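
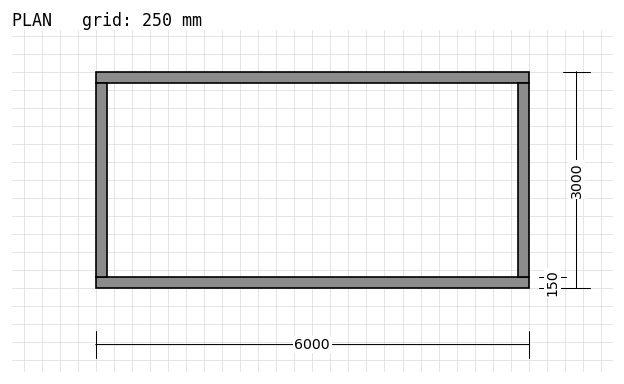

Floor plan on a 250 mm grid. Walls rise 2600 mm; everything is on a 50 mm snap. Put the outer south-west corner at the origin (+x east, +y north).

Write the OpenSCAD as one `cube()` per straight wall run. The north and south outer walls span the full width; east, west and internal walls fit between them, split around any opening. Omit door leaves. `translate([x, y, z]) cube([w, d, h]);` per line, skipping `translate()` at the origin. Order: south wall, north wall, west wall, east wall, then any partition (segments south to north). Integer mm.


cube([6000, 150, 2600]);
translate([0, 2850, 0]) cube([6000, 150, 2600]);
translate([0, 150, 0]) cube([150, 2700, 2600]);
translate([5850, 150, 0]) cube([150, 2700, 2600]);


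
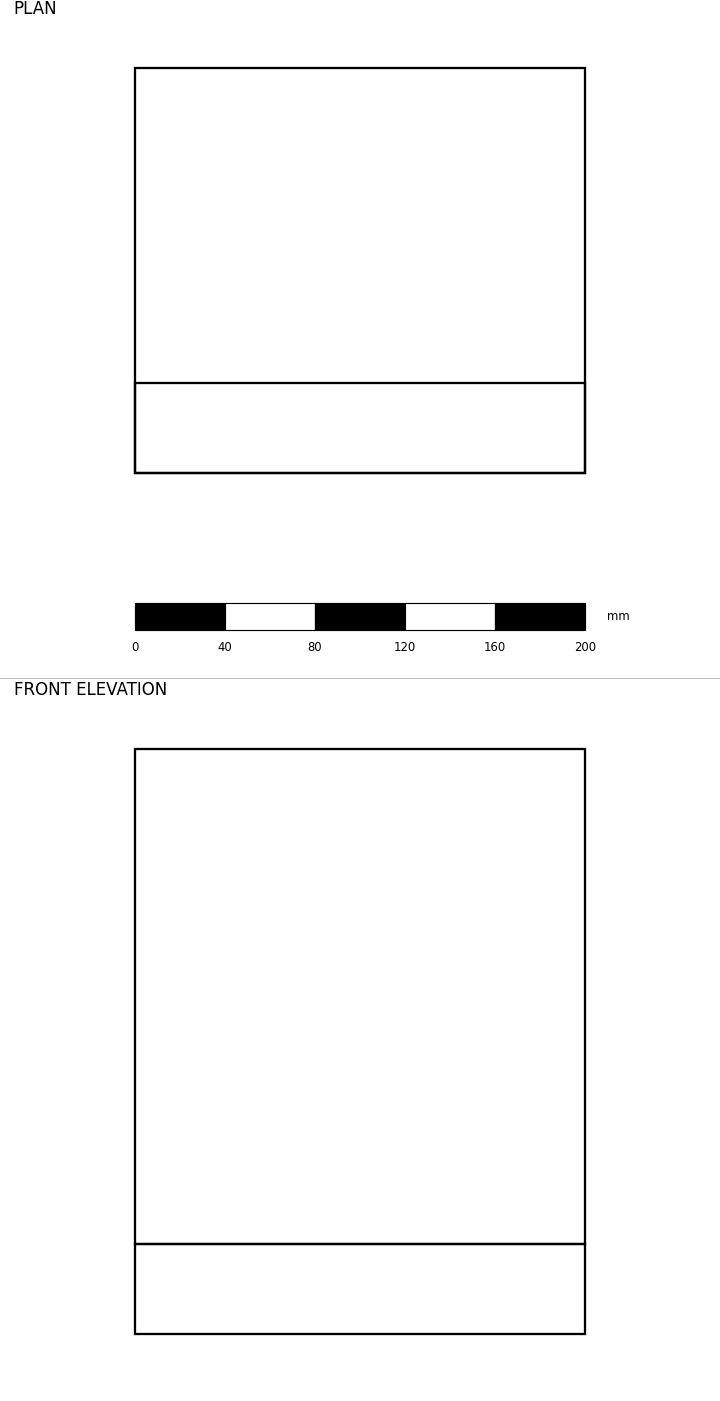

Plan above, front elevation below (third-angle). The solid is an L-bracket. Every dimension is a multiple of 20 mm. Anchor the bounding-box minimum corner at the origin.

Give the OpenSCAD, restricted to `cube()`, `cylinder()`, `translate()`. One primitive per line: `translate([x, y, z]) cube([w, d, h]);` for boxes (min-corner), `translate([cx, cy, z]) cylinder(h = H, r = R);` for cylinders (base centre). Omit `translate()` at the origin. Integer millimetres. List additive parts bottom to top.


cube([200, 180, 40]);
translate([0, 0, 40]) cube([200, 40, 220]);


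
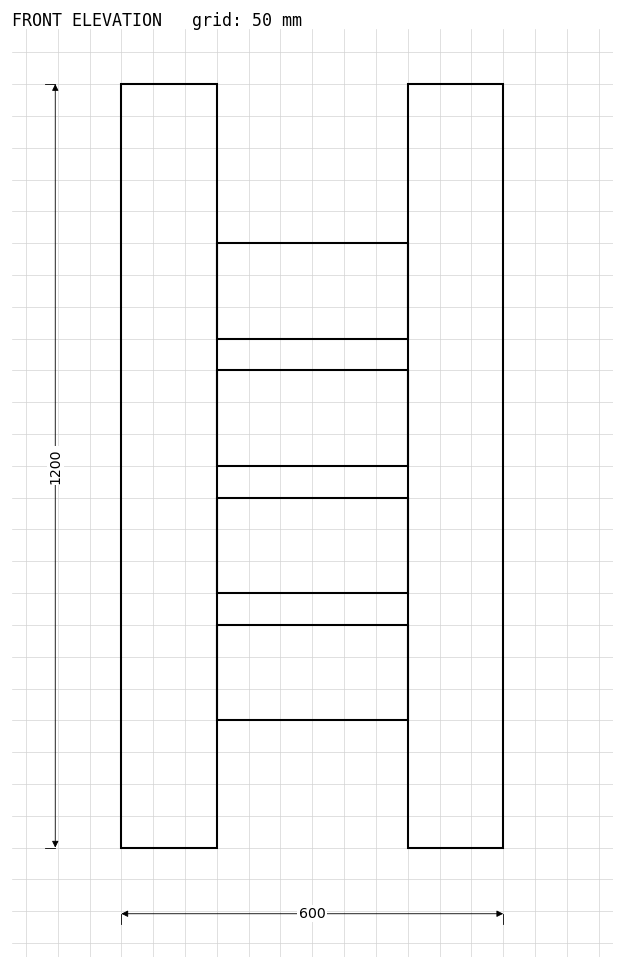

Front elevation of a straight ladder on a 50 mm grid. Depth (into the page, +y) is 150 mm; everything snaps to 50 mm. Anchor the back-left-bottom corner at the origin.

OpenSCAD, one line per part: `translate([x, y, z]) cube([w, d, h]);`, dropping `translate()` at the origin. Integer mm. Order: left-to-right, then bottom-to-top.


cube([150, 150, 1200]);
translate([150, 0, 200]) cube([300, 150, 150]);
translate([150, 0, 400]) cube([300, 150, 150]);
translate([150, 0, 600]) cube([300, 150, 150]);
translate([150, 0, 800]) cube([300, 150, 150]);
translate([450, 0, 0]) cube([150, 150, 1200]);


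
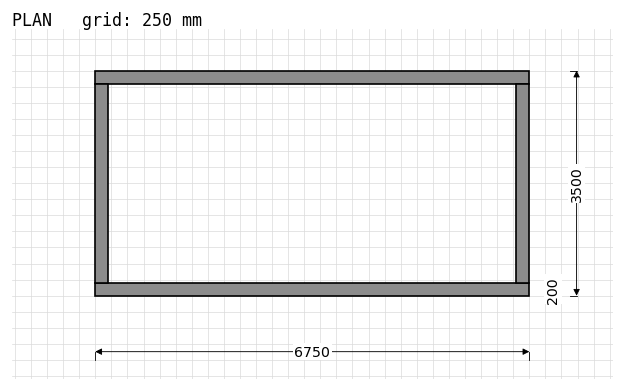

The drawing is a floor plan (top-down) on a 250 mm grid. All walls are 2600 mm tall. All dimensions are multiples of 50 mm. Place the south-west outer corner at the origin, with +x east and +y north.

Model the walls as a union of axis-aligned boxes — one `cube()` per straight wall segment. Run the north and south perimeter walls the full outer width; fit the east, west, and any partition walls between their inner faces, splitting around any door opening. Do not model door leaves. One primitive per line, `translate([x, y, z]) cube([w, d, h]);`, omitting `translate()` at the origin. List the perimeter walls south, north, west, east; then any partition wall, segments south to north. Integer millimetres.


cube([6750, 200, 2600]);
translate([0, 3300, 0]) cube([6750, 200, 2600]);
translate([0, 200, 0]) cube([200, 3100, 2600]);
translate([6550, 200, 0]) cube([200, 3100, 2600]);


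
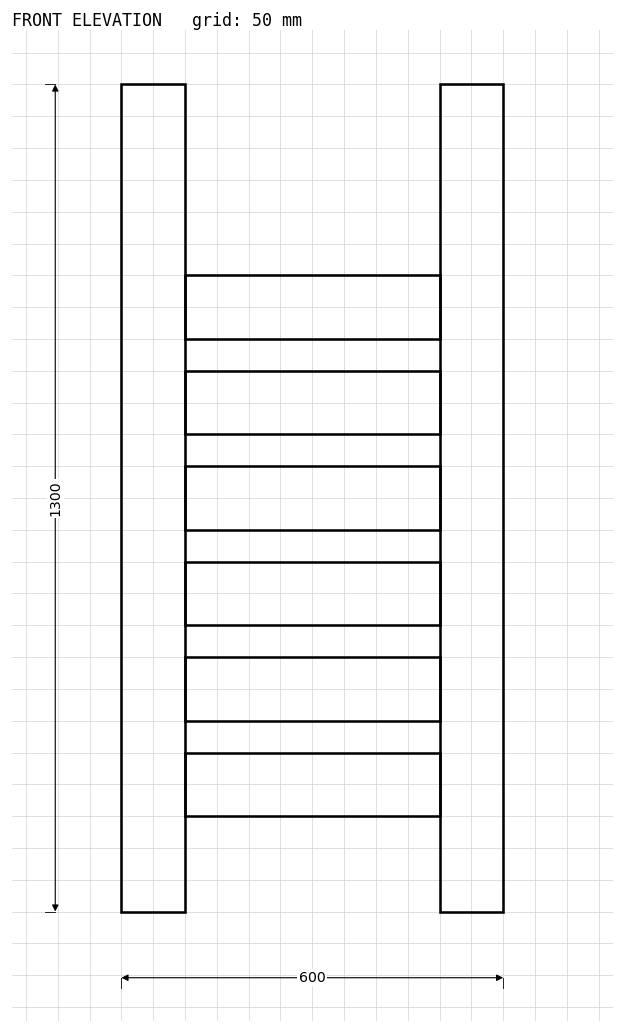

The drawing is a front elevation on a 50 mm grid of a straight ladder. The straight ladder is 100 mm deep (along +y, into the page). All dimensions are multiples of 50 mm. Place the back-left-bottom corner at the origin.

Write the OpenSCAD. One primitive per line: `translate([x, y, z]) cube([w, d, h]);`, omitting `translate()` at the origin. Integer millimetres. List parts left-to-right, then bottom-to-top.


cube([100, 100, 1300]);
translate([100, 0, 150]) cube([400, 100, 100]);
translate([100, 0, 300]) cube([400, 100, 100]);
translate([100, 0, 450]) cube([400, 100, 100]);
translate([100, 0, 600]) cube([400, 100, 100]);
translate([100, 0, 750]) cube([400, 100, 100]);
translate([100, 0, 900]) cube([400, 100, 100]);
translate([500, 0, 0]) cube([100, 100, 1300]);


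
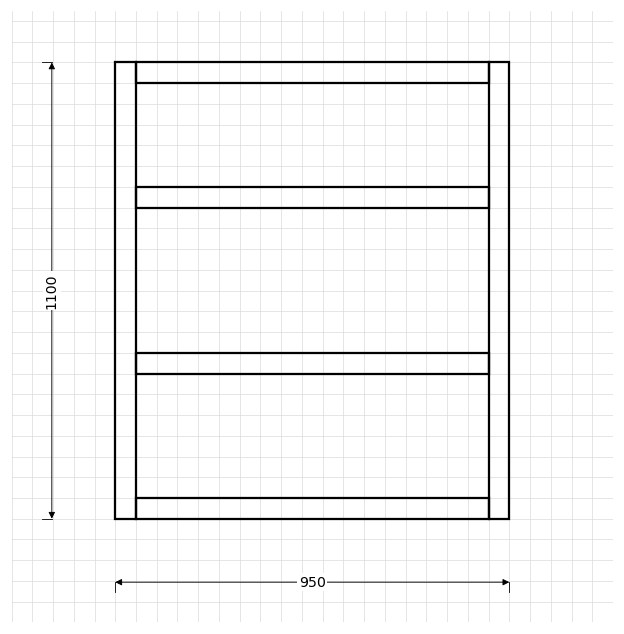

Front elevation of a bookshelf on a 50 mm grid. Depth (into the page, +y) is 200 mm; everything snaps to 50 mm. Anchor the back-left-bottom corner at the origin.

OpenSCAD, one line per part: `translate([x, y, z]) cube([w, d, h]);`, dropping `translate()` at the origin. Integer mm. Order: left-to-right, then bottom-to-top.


cube([50, 200, 1100]);
translate([50, 0, 0]) cube([850, 200, 50]);
translate([50, 0, 350]) cube([850, 200, 50]);
translate([50, 0, 750]) cube([850, 200, 50]);
translate([50, 0, 1050]) cube([850, 200, 50]);
translate([900, 0, 0]) cube([50, 200, 1100]);


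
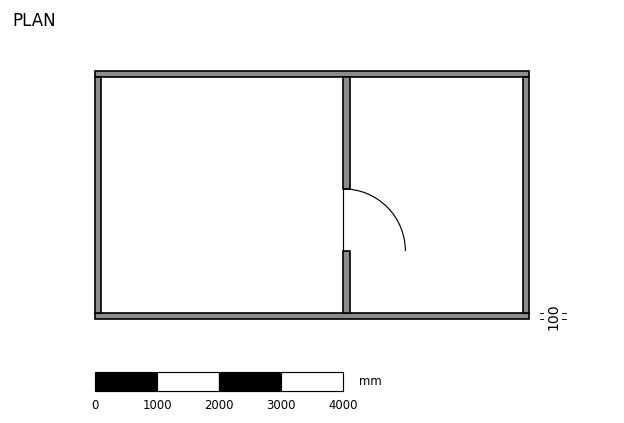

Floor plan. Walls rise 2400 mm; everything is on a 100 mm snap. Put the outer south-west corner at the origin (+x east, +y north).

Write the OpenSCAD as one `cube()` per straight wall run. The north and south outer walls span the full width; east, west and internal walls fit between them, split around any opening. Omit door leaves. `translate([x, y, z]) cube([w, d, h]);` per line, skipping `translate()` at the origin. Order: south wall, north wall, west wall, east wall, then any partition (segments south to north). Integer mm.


cube([7000, 100, 2400]);
translate([0, 3900, 0]) cube([7000, 100, 2400]);
translate([0, 100, 0]) cube([100, 3800, 2400]);
translate([6900, 100, 0]) cube([100, 3800, 2400]);
translate([4000, 100, 0]) cube([100, 1000, 2400]);
translate([4000, 2100, 0]) cube([100, 1800, 2400]);


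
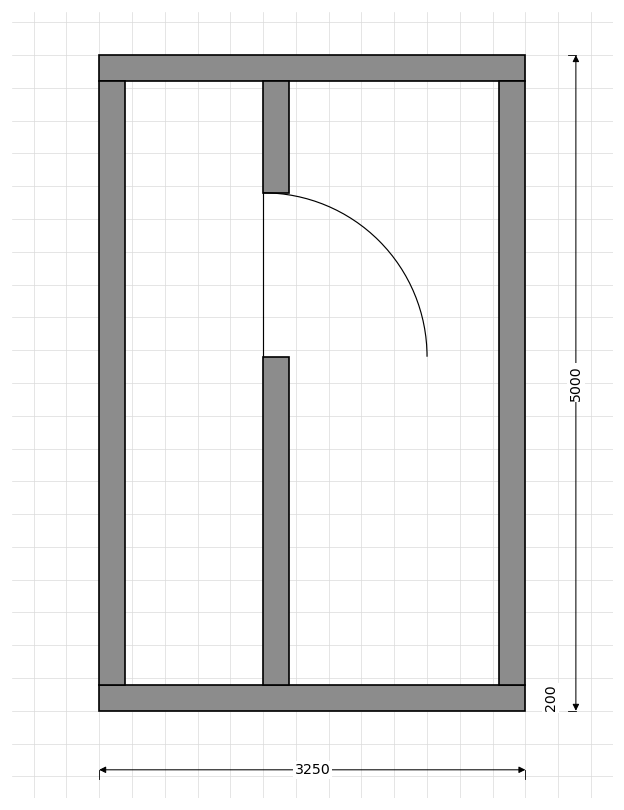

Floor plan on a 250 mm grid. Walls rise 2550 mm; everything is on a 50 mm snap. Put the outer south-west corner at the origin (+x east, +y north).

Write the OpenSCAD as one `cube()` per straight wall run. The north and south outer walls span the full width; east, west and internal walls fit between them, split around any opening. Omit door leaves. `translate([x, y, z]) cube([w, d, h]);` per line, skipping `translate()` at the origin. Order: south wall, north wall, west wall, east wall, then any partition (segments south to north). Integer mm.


cube([3250, 200, 2550]);
translate([0, 4800, 0]) cube([3250, 200, 2550]);
translate([0, 200, 0]) cube([200, 4600, 2550]);
translate([3050, 200, 0]) cube([200, 4600, 2550]);
translate([1250, 200, 0]) cube([200, 2500, 2550]);
translate([1250, 3950, 0]) cube([200, 850, 2550]);


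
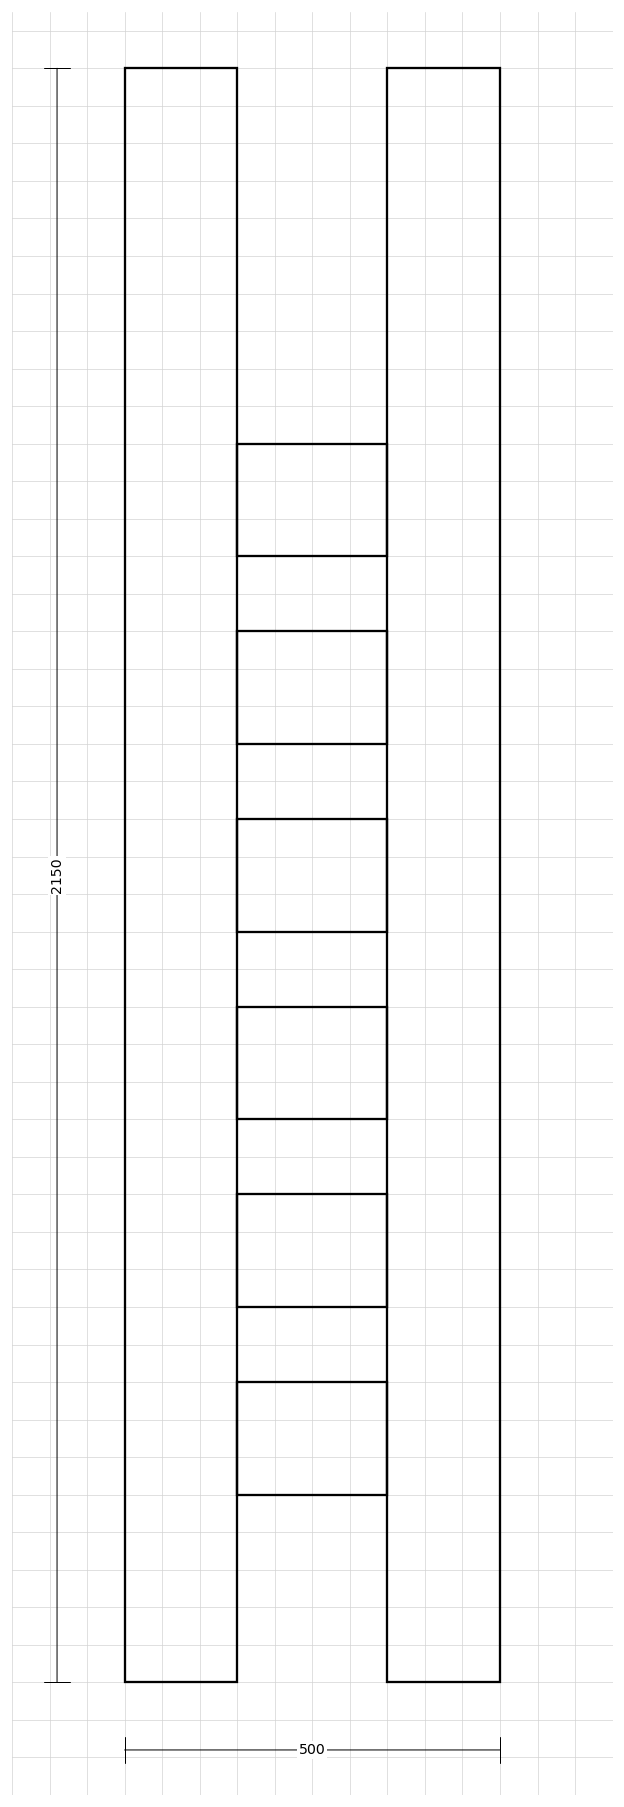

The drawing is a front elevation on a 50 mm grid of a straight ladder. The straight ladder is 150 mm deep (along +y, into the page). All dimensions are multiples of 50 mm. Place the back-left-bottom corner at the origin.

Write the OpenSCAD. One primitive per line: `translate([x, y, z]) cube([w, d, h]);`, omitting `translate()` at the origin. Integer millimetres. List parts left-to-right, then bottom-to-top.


cube([150, 150, 2150]);
translate([150, 0, 250]) cube([200, 150, 150]);
translate([150, 0, 500]) cube([200, 150, 150]);
translate([150, 0, 750]) cube([200, 150, 150]);
translate([150, 0, 1000]) cube([200, 150, 150]);
translate([150, 0, 1250]) cube([200, 150, 150]);
translate([150, 0, 1500]) cube([200, 150, 150]);
translate([350, 0, 0]) cube([150, 150, 2150]);


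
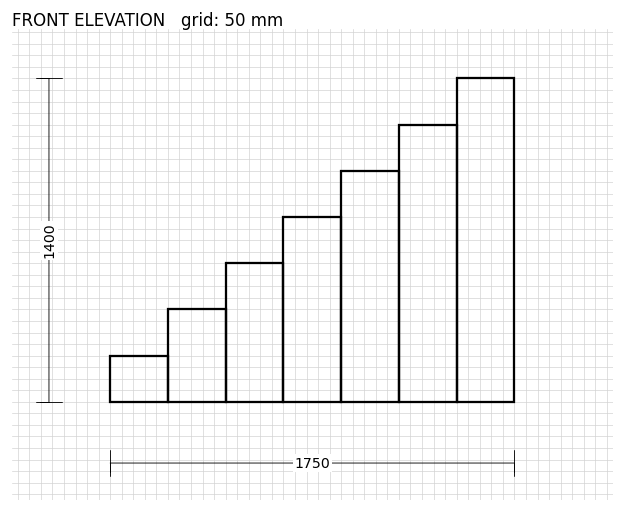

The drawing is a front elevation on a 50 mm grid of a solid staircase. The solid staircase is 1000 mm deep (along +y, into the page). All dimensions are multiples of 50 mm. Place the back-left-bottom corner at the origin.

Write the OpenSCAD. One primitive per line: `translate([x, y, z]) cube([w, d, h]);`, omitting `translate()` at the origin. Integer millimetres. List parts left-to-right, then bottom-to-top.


cube([250, 1000, 200]);
translate([250, 0, 0]) cube([250, 1000, 400]);
translate([500, 0, 0]) cube([250, 1000, 600]);
translate([750, 0, 0]) cube([250, 1000, 800]);
translate([1000, 0, 0]) cube([250, 1000, 1000]);
translate([1250, 0, 0]) cube([250, 1000, 1200]);
translate([1500, 0, 0]) cube([250, 1000, 1400]);


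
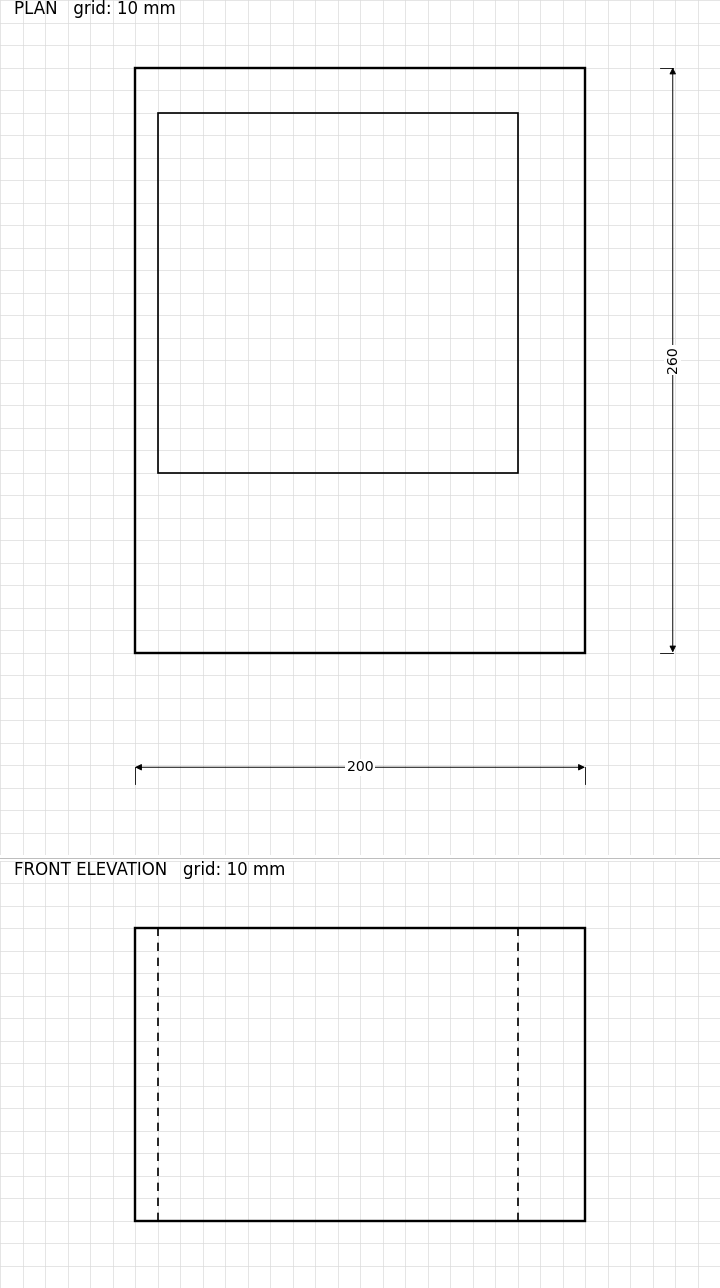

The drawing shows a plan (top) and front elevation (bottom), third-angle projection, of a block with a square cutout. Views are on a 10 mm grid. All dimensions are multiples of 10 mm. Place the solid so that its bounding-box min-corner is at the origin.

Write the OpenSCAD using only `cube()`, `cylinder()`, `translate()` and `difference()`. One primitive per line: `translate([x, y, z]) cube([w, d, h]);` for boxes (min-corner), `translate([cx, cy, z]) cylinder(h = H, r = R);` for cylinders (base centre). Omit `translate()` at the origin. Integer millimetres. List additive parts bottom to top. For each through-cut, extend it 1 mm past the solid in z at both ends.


difference() {
  cube([200, 260, 130]);
  translate([10, 80, -1]) cube([160, 160, 132]);
}


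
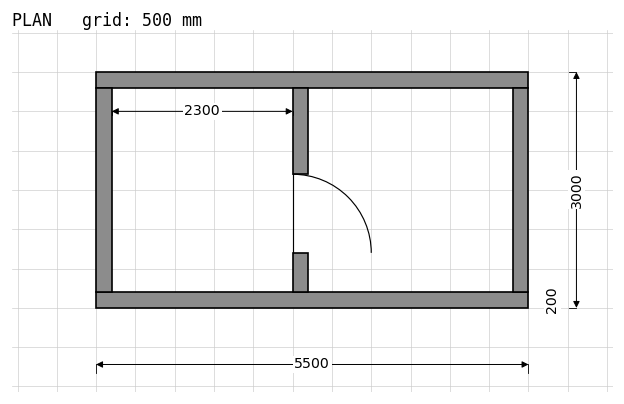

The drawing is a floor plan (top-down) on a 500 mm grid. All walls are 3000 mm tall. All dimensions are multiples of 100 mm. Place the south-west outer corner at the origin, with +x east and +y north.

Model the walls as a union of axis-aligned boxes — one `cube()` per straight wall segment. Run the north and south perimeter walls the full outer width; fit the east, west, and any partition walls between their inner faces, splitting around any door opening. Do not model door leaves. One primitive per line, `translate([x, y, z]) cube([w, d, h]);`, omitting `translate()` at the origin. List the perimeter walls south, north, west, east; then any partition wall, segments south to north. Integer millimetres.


cube([5500, 200, 3000]);
translate([0, 2800, 0]) cube([5500, 200, 3000]);
translate([0, 200, 0]) cube([200, 2600, 3000]);
translate([5300, 200, 0]) cube([200, 2600, 3000]);
translate([2500, 200, 0]) cube([200, 500, 3000]);
translate([2500, 1700, 0]) cube([200, 1100, 3000]);


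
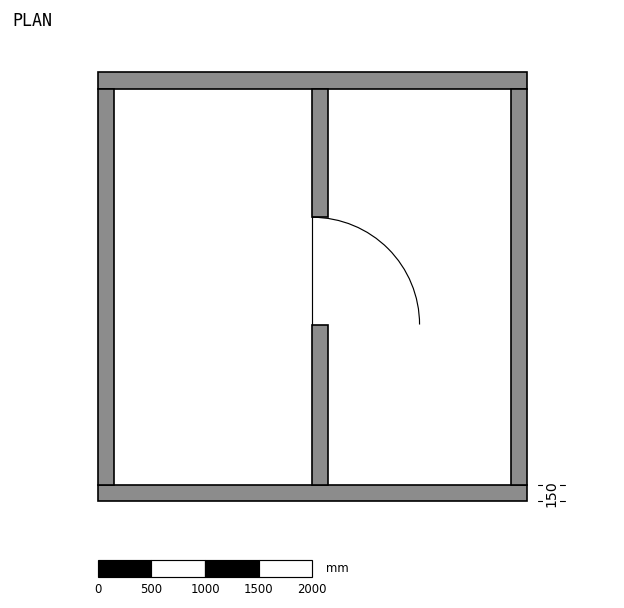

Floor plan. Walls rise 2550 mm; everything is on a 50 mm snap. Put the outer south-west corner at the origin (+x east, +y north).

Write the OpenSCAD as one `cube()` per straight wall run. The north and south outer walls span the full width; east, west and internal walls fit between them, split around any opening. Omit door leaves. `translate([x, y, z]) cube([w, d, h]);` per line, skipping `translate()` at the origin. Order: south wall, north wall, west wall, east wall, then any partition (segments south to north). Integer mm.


cube([4000, 150, 2550]);
translate([0, 3850, 0]) cube([4000, 150, 2550]);
translate([0, 150, 0]) cube([150, 3700, 2550]);
translate([3850, 150, 0]) cube([150, 3700, 2550]);
translate([2000, 150, 0]) cube([150, 1500, 2550]);
translate([2000, 2650, 0]) cube([150, 1200, 2550]);


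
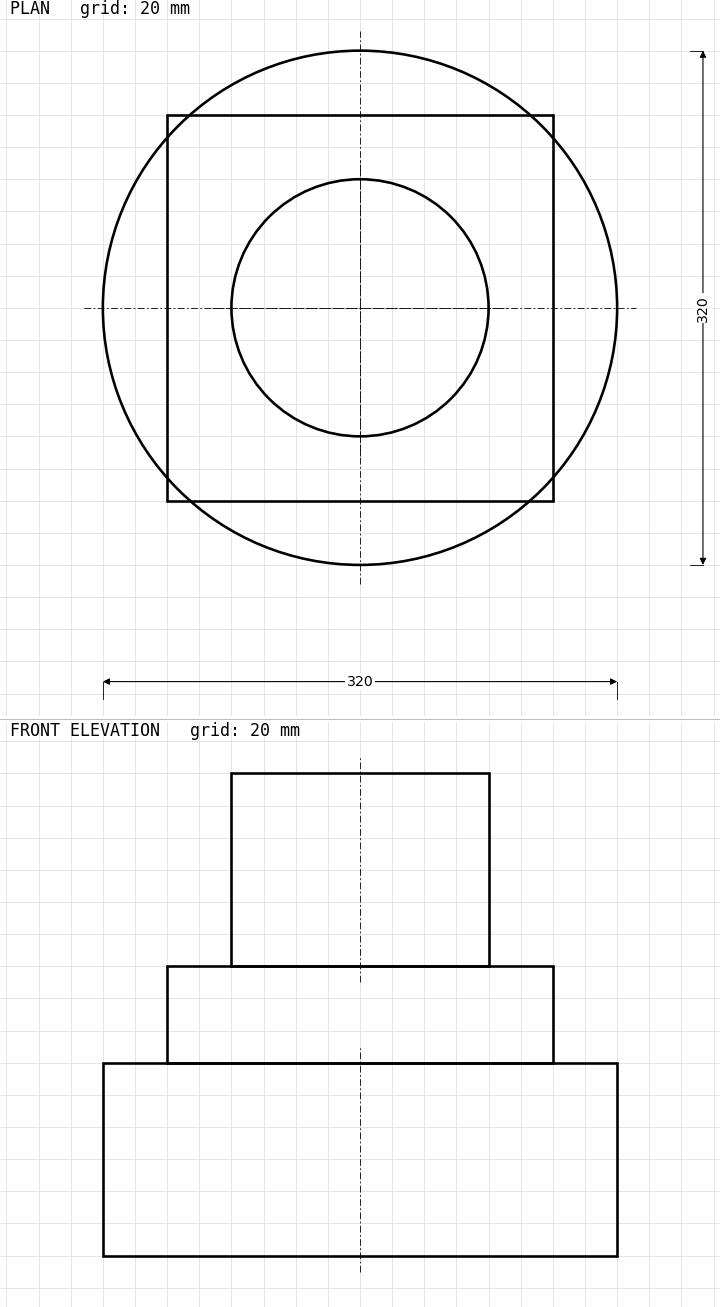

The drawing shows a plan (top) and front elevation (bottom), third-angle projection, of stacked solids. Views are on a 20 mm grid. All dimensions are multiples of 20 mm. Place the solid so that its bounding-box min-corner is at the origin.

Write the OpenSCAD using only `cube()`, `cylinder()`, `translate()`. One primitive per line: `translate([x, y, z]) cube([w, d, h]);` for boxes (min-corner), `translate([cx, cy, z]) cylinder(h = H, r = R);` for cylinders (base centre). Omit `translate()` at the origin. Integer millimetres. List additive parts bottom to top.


translate([160, 160, 0]) cylinder(h = 120, r = 160);
translate([40, 40, 120]) cube([240, 240, 60]);
translate([160, 160, 180]) cylinder(h = 120, r = 80);


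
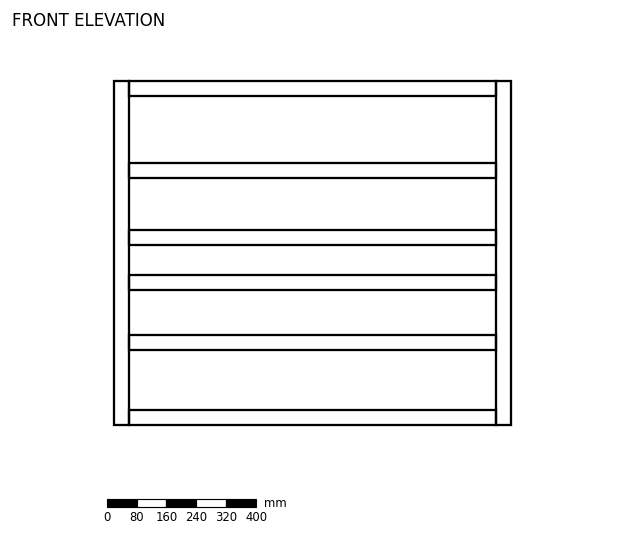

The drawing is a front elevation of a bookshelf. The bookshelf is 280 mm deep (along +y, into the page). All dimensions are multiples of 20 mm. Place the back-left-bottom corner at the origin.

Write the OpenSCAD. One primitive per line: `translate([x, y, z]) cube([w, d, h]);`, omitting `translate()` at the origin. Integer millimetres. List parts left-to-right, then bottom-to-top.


cube([40, 280, 920]);
translate([40, 0, 0]) cube([980, 280, 40]);
translate([40, 0, 200]) cube([980, 280, 40]);
translate([40, 0, 360]) cube([980, 280, 40]);
translate([40, 0, 480]) cube([980, 280, 40]);
translate([40, 0, 660]) cube([980, 280, 40]);
translate([40, 0, 880]) cube([980, 280, 40]);
translate([1020, 0, 0]) cube([40, 280, 920]);


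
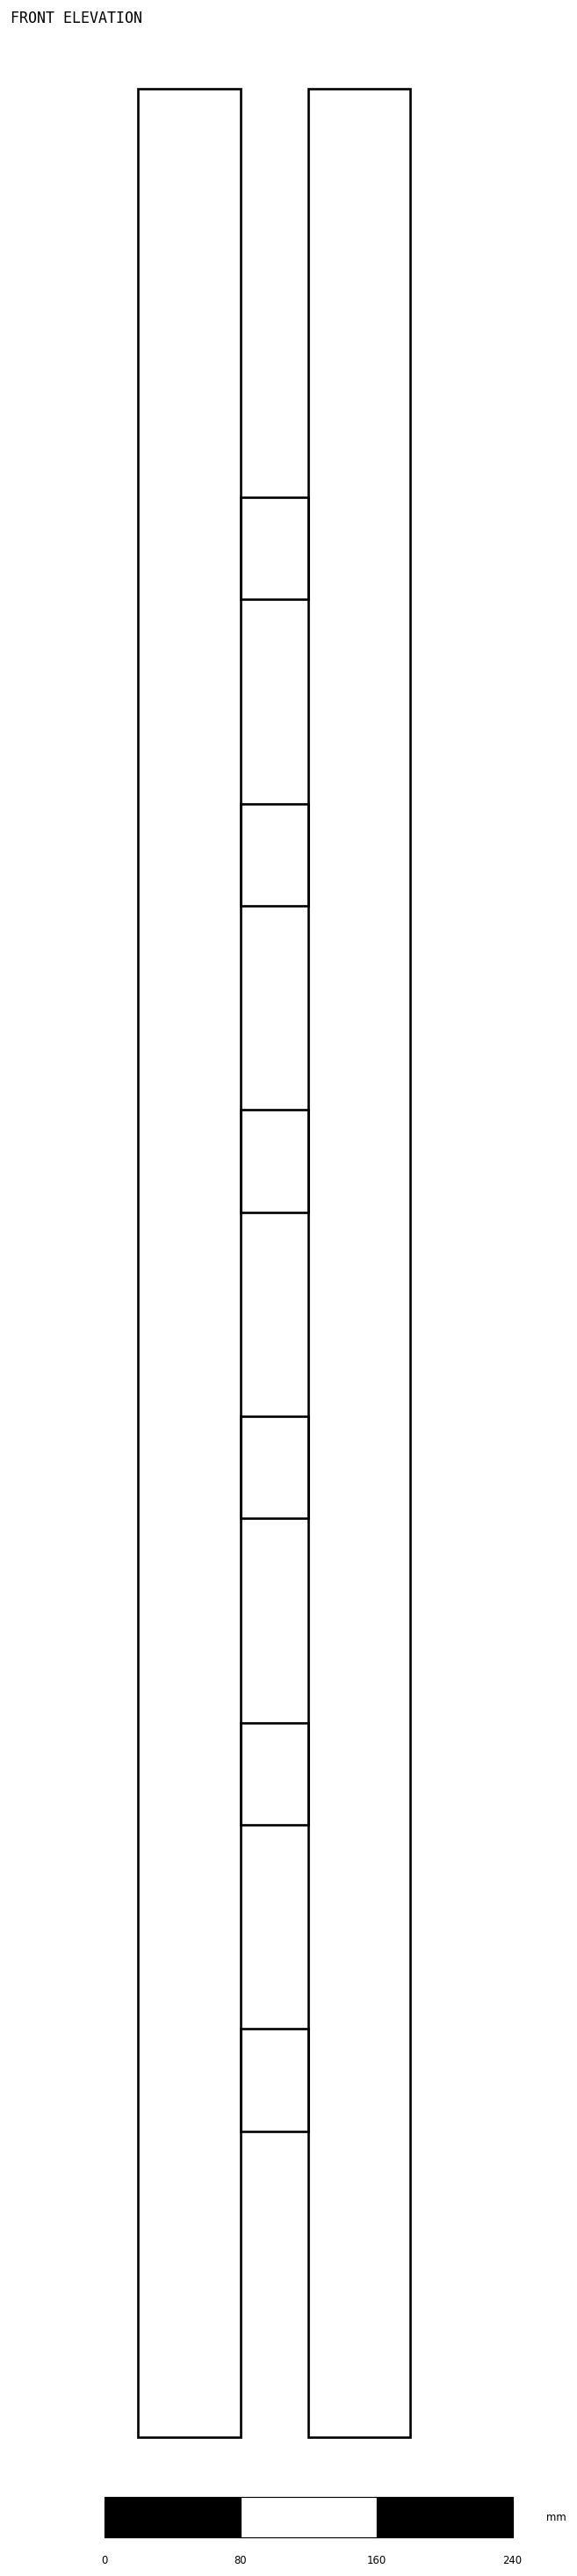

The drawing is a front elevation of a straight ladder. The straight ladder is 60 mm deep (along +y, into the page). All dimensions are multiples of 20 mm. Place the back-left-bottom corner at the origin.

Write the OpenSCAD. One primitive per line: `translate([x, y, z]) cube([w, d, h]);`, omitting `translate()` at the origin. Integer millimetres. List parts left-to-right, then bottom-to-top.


cube([60, 60, 1380]);
translate([60, 0, 180]) cube([40, 60, 60]);
translate([60, 0, 360]) cube([40, 60, 60]);
translate([60, 0, 540]) cube([40, 60, 60]);
translate([60, 0, 720]) cube([40, 60, 60]);
translate([60, 0, 900]) cube([40, 60, 60]);
translate([60, 0, 1080]) cube([40, 60, 60]);
translate([100, 0, 0]) cube([60, 60, 1380]);


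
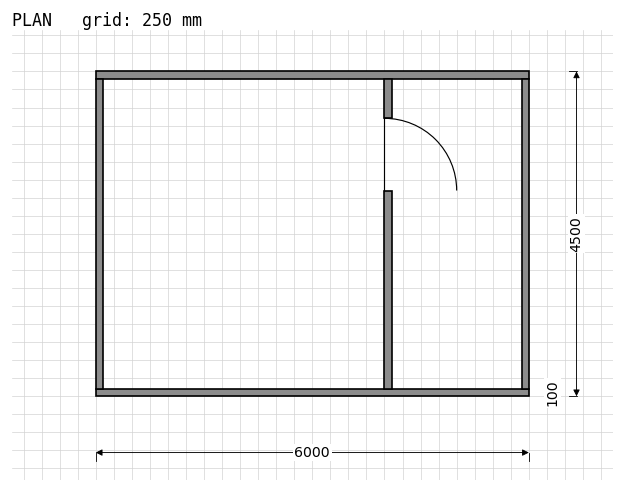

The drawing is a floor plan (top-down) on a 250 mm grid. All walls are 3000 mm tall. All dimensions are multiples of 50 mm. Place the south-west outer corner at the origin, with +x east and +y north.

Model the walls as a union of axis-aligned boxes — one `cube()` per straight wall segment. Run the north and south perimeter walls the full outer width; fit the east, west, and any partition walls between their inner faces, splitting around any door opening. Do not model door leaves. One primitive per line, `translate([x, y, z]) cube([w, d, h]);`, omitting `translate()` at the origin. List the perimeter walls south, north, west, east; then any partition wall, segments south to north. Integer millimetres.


cube([6000, 100, 3000]);
translate([0, 4400, 0]) cube([6000, 100, 3000]);
translate([0, 100, 0]) cube([100, 4300, 3000]);
translate([5900, 100, 0]) cube([100, 4300, 3000]);
translate([4000, 100, 0]) cube([100, 2750, 3000]);
translate([4000, 3850, 0]) cube([100, 550, 3000]);


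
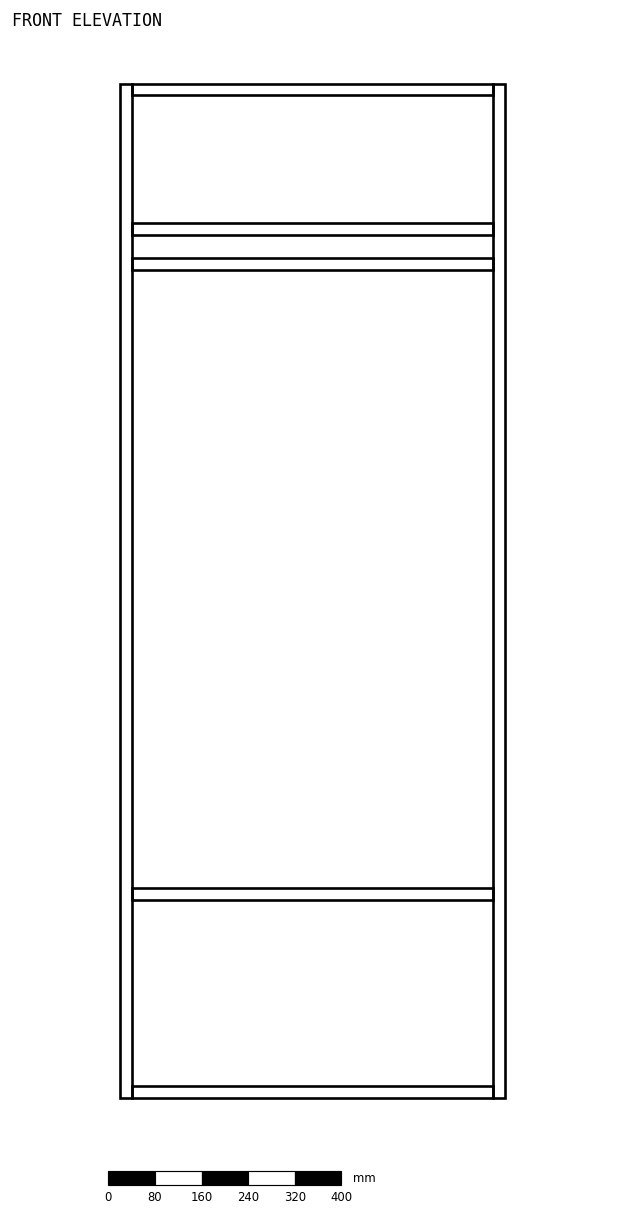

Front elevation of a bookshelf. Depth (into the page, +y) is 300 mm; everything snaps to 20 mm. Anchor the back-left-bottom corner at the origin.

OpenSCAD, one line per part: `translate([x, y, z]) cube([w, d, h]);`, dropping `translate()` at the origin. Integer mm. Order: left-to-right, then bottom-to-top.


cube([20, 300, 1740]);
translate([20, 0, 0]) cube([620, 300, 20]);
translate([20, 0, 340]) cube([620, 300, 20]);
translate([20, 0, 1420]) cube([620, 300, 20]);
translate([20, 0, 1480]) cube([620, 300, 20]);
translate([20, 0, 1720]) cube([620, 300, 20]);
translate([640, 0, 0]) cube([20, 300, 1740]);


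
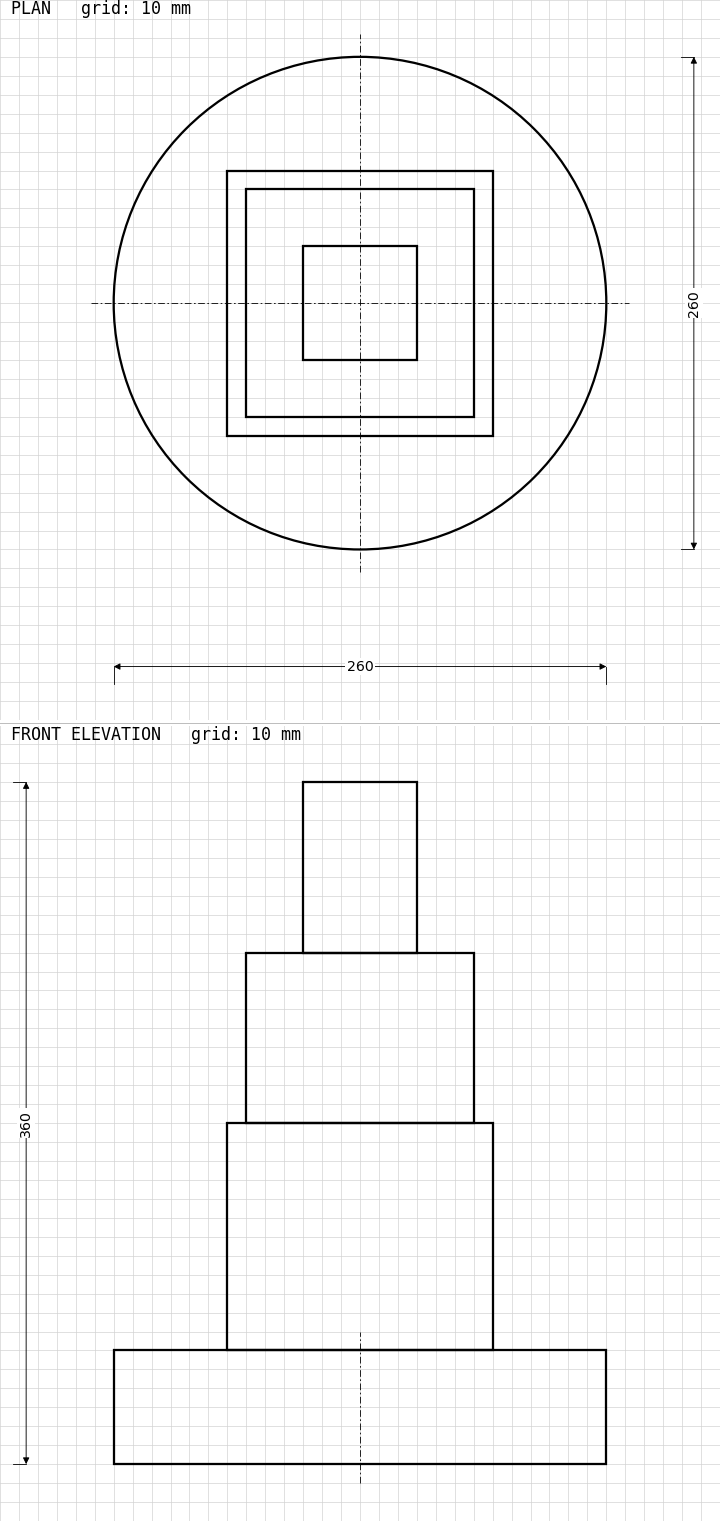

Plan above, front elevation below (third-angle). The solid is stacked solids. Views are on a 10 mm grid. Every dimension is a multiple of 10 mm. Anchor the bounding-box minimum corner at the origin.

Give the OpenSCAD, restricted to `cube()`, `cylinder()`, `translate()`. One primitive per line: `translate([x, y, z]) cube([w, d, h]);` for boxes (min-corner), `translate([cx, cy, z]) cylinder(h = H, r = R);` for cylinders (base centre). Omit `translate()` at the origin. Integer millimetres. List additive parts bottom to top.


translate([130, 130, 0]) cylinder(h = 60, r = 130);
translate([60, 60, 60]) cube([140, 140, 120]);
translate([70, 70, 180]) cube([120, 120, 90]);
translate([100, 100, 270]) cube([60, 60, 90]);


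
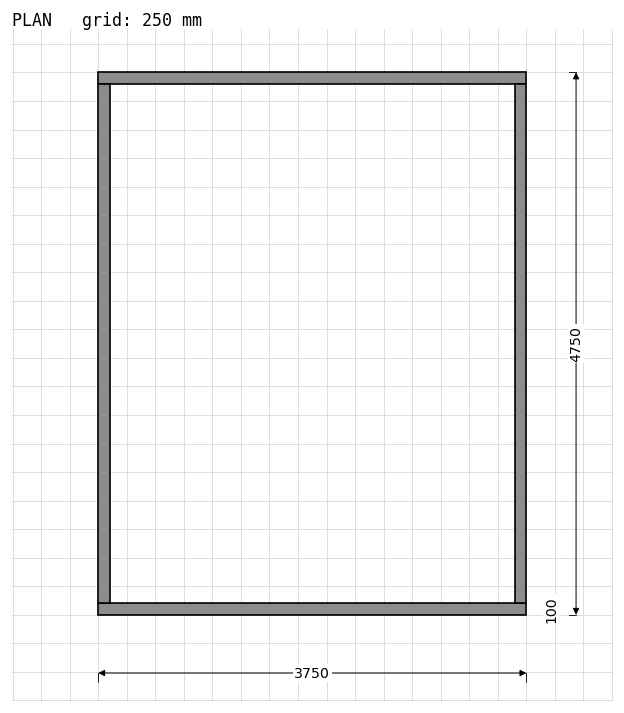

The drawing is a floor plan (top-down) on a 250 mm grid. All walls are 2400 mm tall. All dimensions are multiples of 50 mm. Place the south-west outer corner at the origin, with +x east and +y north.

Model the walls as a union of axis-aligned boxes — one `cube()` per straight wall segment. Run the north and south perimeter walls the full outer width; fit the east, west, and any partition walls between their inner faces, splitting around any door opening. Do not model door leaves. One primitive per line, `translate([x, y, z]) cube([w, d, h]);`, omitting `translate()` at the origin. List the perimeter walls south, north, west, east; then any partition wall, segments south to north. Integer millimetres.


cube([3750, 100, 2400]);
translate([0, 4650, 0]) cube([3750, 100, 2400]);
translate([0, 100, 0]) cube([100, 4550, 2400]);
translate([3650, 100, 0]) cube([100, 4550, 2400]);


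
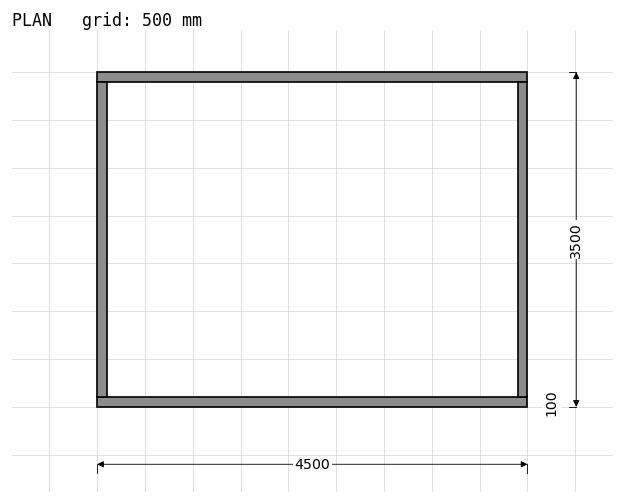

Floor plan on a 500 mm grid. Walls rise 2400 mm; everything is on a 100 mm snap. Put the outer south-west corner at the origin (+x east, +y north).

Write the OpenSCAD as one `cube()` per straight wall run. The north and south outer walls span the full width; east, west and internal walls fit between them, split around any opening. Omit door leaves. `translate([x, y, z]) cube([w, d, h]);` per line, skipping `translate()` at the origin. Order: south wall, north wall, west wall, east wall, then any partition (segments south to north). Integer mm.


cube([4500, 100, 2400]);
translate([0, 3400, 0]) cube([4500, 100, 2400]);
translate([0, 100, 0]) cube([100, 3300, 2400]);
translate([4400, 100, 0]) cube([100, 3300, 2400]);


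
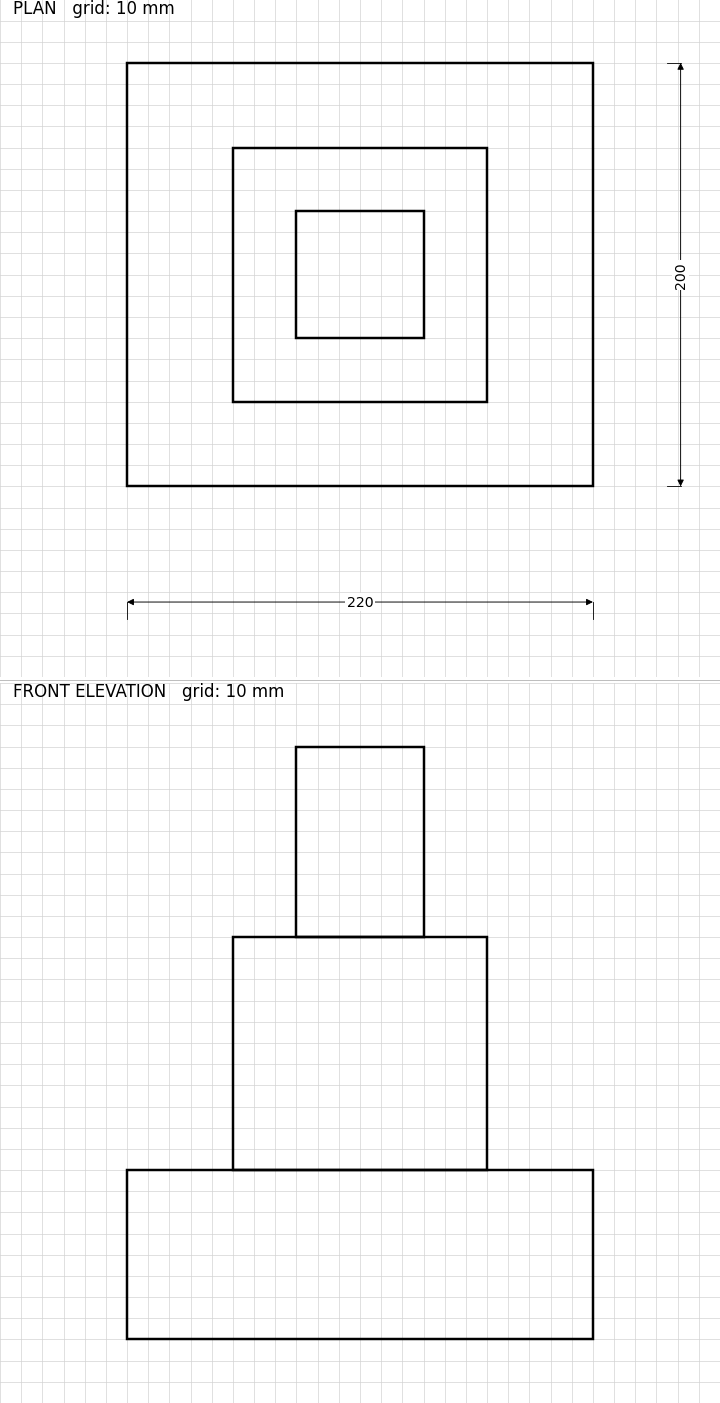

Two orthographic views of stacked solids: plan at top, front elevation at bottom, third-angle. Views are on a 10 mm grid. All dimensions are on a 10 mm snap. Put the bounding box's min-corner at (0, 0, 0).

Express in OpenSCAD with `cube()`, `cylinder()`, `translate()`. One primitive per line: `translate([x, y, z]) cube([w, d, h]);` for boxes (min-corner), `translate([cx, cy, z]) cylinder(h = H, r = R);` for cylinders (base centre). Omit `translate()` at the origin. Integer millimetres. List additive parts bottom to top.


cube([220, 200, 80]);
translate([50, 40, 80]) cube([120, 120, 110]);
translate([80, 70, 190]) cube([60, 60, 90]);


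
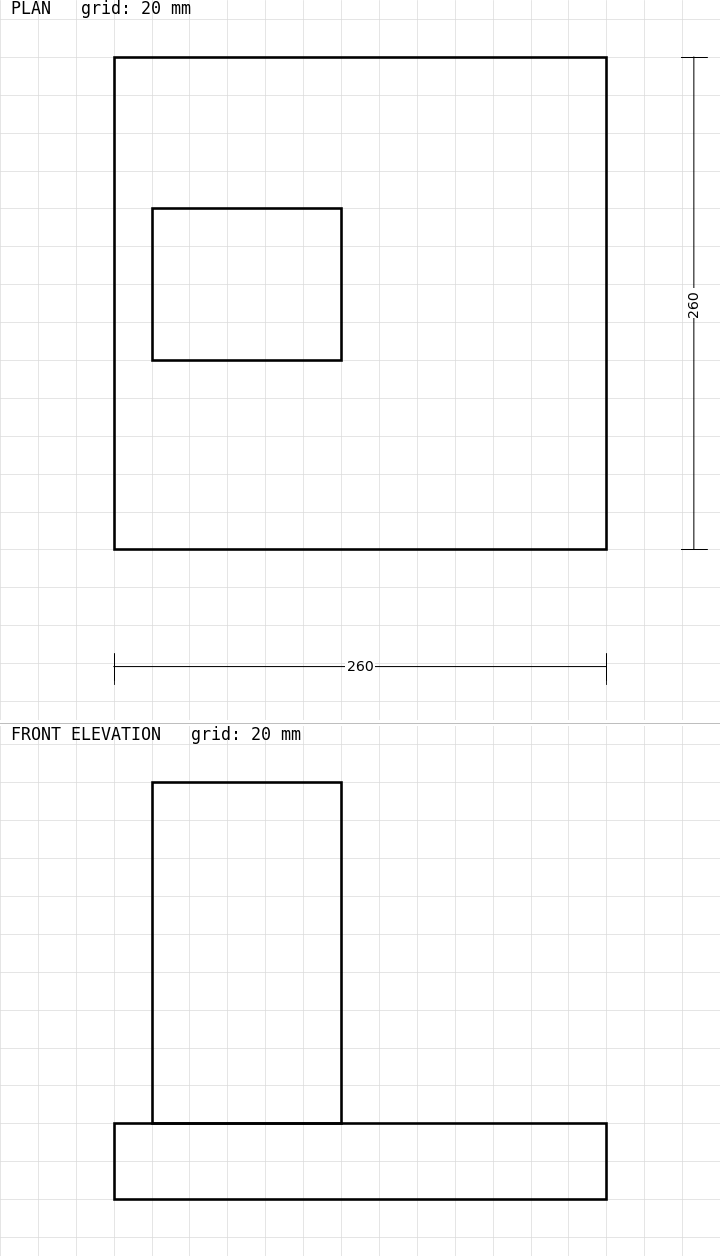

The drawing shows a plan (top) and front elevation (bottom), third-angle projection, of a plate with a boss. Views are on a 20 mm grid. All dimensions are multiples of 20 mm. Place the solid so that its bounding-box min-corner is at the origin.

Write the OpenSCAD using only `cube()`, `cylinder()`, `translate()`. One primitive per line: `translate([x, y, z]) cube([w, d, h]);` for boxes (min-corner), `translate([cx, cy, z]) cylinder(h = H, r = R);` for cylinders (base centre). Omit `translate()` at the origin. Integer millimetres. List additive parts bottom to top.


cube([260, 260, 40]);
translate([20, 100, 40]) cube([100, 80, 180]);


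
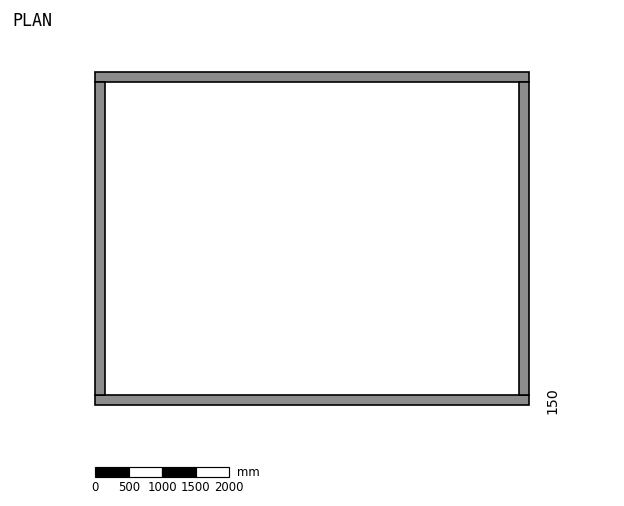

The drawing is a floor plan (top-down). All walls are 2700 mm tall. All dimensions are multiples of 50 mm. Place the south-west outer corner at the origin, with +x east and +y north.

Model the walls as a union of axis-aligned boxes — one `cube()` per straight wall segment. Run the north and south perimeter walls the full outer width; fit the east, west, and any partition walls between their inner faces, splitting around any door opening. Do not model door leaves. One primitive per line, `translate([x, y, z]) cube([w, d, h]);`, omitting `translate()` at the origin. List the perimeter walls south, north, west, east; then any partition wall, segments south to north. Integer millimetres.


cube([6500, 150, 2700]);
translate([0, 4850, 0]) cube([6500, 150, 2700]);
translate([0, 150, 0]) cube([150, 4700, 2700]);
translate([6350, 150, 0]) cube([150, 4700, 2700]);


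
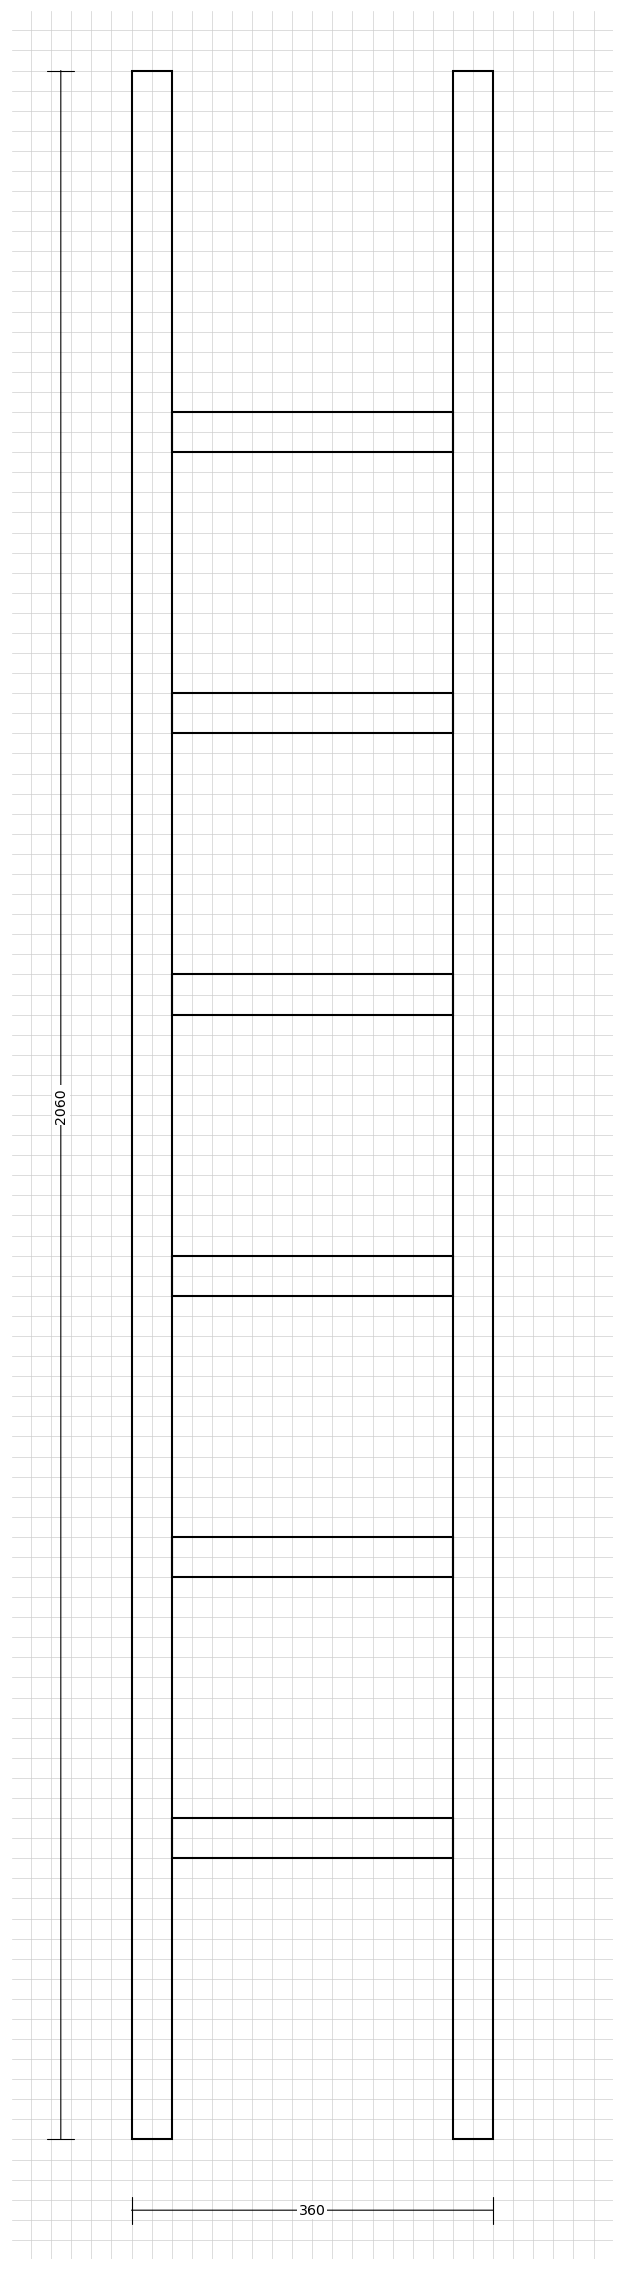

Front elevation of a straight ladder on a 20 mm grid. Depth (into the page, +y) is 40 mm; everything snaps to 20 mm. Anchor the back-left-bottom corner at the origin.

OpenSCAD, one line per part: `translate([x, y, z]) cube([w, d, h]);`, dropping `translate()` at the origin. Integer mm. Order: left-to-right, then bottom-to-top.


cube([40, 40, 2060]);
translate([40, 0, 280]) cube([280, 40, 40]);
translate([40, 0, 560]) cube([280, 40, 40]);
translate([40, 0, 840]) cube([280, 40, 40]);
translate([40, 0, 1120]) cube([280, 40, 40]);
translate([40, 0, 1400]) cube([280, 40, 40]);
translate([40, 0, 1680]) cube([280, 40, 40]);
translate([320, 0, 0]) cube([40, 40, 2060]);


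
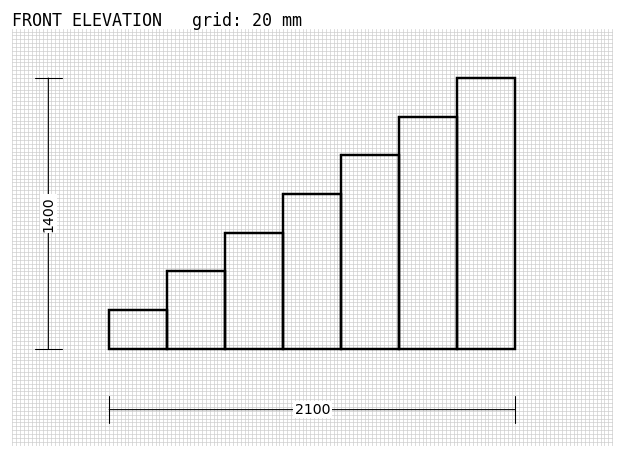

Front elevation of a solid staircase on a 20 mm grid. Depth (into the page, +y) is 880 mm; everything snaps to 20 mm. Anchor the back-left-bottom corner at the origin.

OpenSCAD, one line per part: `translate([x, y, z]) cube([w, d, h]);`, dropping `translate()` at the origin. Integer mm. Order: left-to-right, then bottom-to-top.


cube([300, 880, 200]);
translate([300, 0, 0]) cube([300, 880, 400]);
translate([600, 0, 0]) cube([300, 880, 600]);
translate([900, 0, 0]) cube([300, 880, 800]);
translate([1200, 0, 0]) cube([300, 880, 1000]);
translate([1500, 0, 0]) cube([300, 880, 1200]);
translate([1800, 0, 0]) cube([300, 880, 1400]);


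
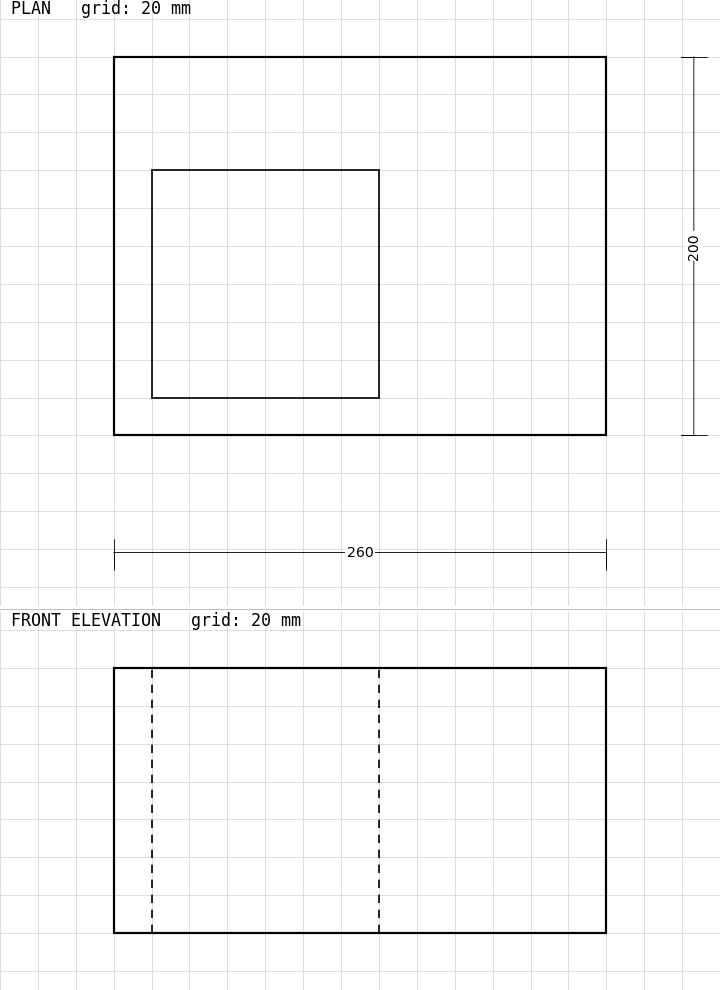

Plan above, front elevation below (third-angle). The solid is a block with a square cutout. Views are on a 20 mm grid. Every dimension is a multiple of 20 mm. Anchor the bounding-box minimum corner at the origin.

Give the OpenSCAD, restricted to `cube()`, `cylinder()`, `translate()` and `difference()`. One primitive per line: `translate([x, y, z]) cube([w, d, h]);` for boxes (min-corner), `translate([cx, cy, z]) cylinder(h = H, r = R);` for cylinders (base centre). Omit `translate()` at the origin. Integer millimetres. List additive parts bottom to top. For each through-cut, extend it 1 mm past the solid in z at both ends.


difference() {
  cube([260, 200, 140]);
  translate([20, 20, -1]) cube([120, 120, 142]);
}


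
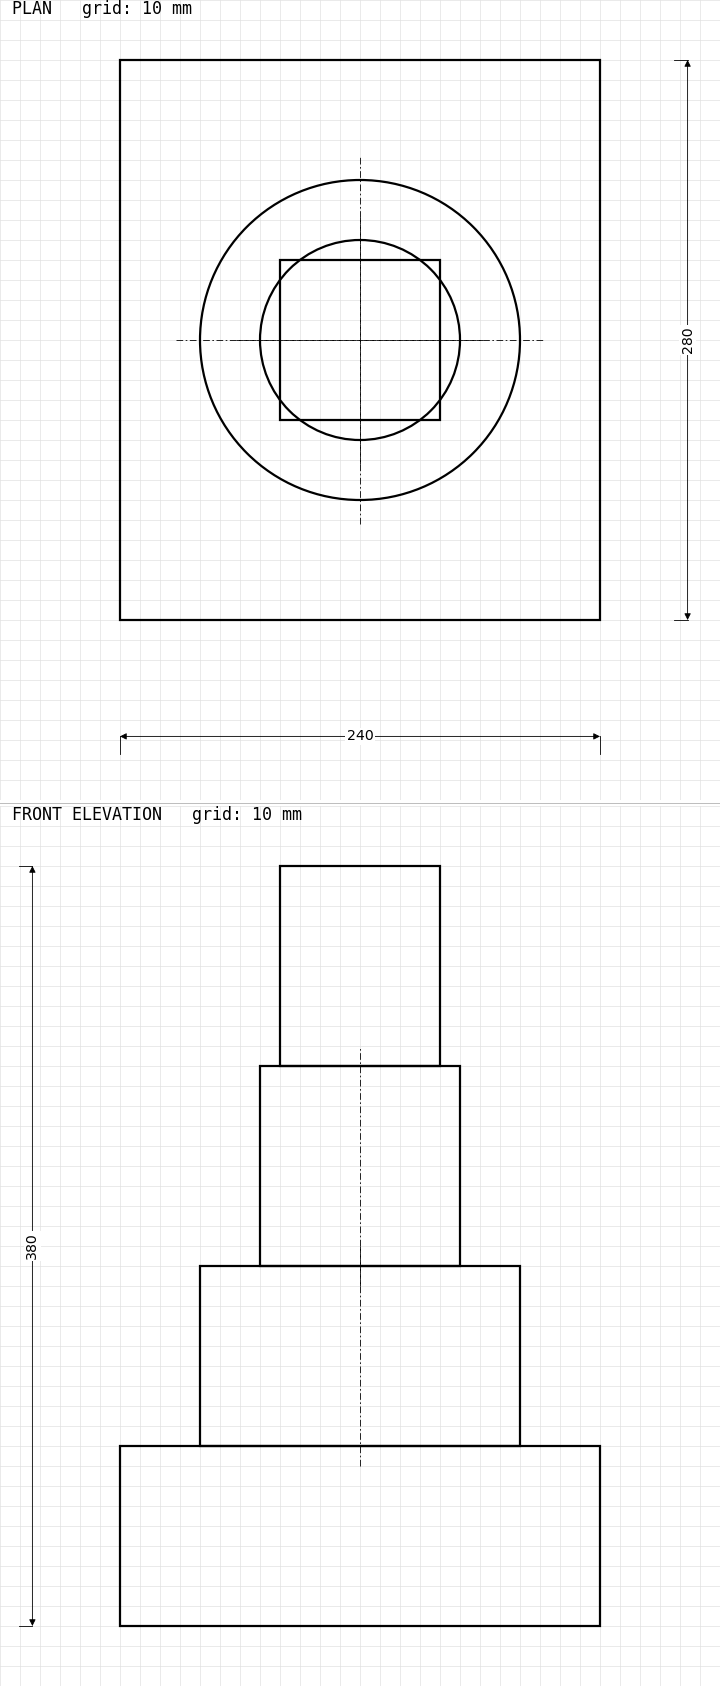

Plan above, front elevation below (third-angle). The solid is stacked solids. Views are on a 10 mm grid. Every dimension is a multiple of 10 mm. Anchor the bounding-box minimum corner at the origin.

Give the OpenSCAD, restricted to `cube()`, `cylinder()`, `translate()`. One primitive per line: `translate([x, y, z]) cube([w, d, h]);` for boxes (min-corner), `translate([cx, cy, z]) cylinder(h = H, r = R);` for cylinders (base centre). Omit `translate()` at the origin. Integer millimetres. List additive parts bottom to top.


cube([240, 280, 90]);
translate([120, 140, 90]) cylinder(h = 90, r = 80);
translate([120, 140, 180]) cylinder(h = 100, r = 50);
translate([80, 100, 280]) cube([80, 80, 100]);


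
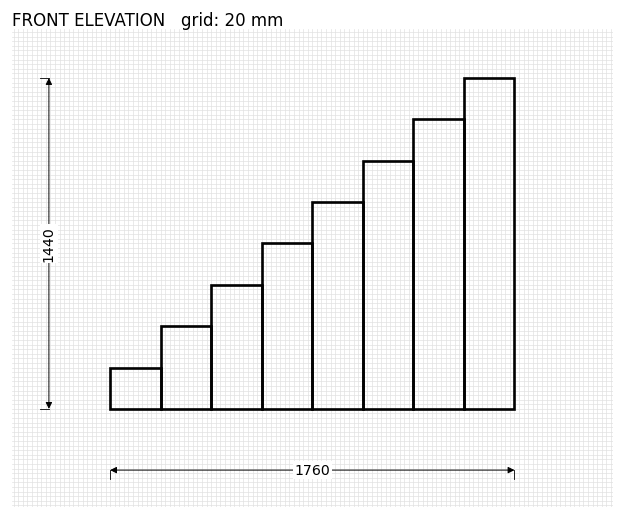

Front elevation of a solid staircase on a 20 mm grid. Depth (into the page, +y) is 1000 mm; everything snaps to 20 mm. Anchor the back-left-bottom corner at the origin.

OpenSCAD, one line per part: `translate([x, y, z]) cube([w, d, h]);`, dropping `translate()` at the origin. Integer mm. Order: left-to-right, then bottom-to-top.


cube([220, 1000, 180]);
translate([220, 0, 0]) cube([220, 1000, 360]);
translate([440, 0, 0]) cube([220, 1000, 540]);
translate([660, 0, 0]) cube([220, 1000, 720]);
translate([880, 0, 0]) cube([220, 1000, 900]);
translate([1100, 0, 0]) cube([220, 1000, 1080]);
translate([1320, 0, 0]) cube([220, 1000, 1260]);
translate([1540, 0, 0]) cube([220, 1000, 1440]);


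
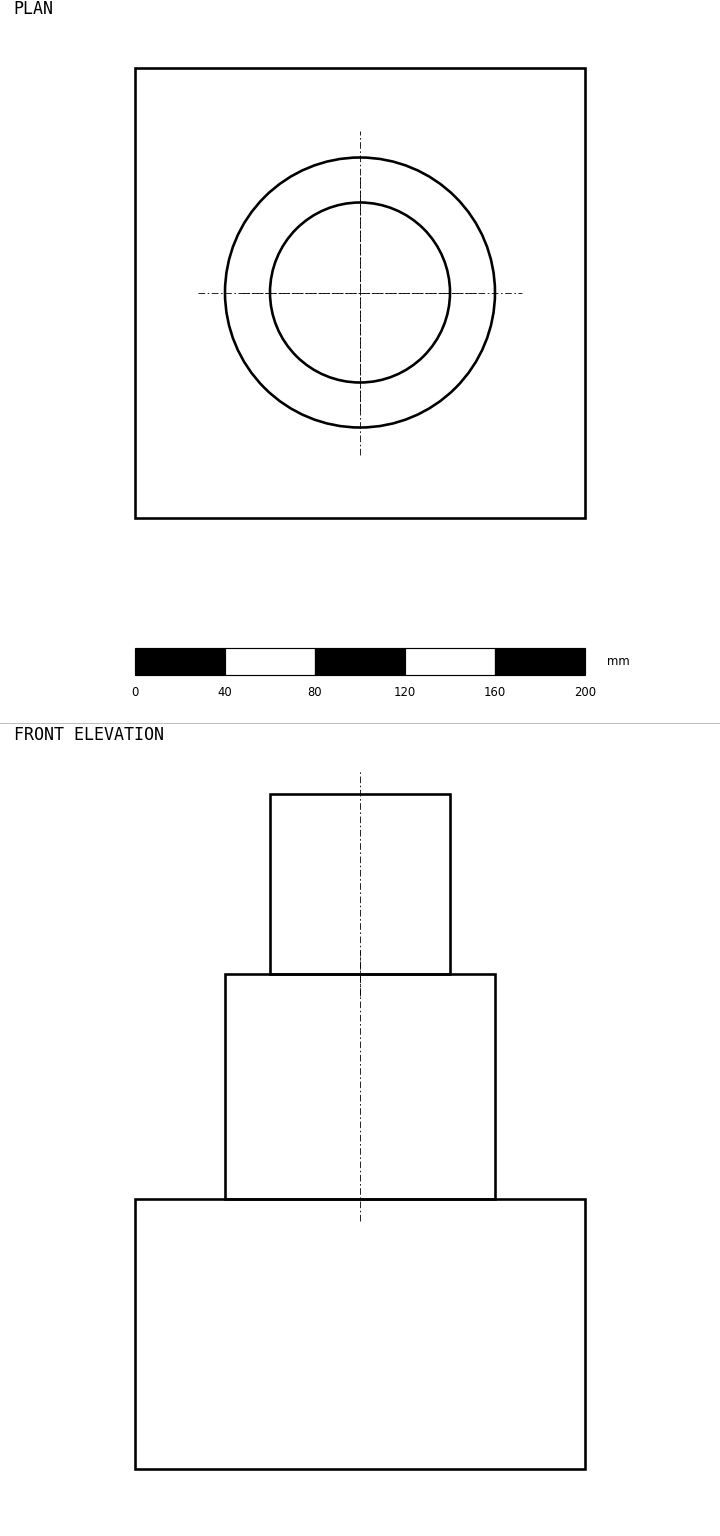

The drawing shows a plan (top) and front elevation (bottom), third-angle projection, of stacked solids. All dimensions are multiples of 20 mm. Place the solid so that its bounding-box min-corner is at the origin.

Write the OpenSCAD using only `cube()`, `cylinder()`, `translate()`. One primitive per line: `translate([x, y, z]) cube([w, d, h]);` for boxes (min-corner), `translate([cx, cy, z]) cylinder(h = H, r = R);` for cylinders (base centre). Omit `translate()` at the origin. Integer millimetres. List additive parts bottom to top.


cube([200, 200, 120]);
translate([100, 100, 120]) cylinder(h = 100, r = 60);
translate([100, 100, 220]) cylinder(h = 80, r = 40);


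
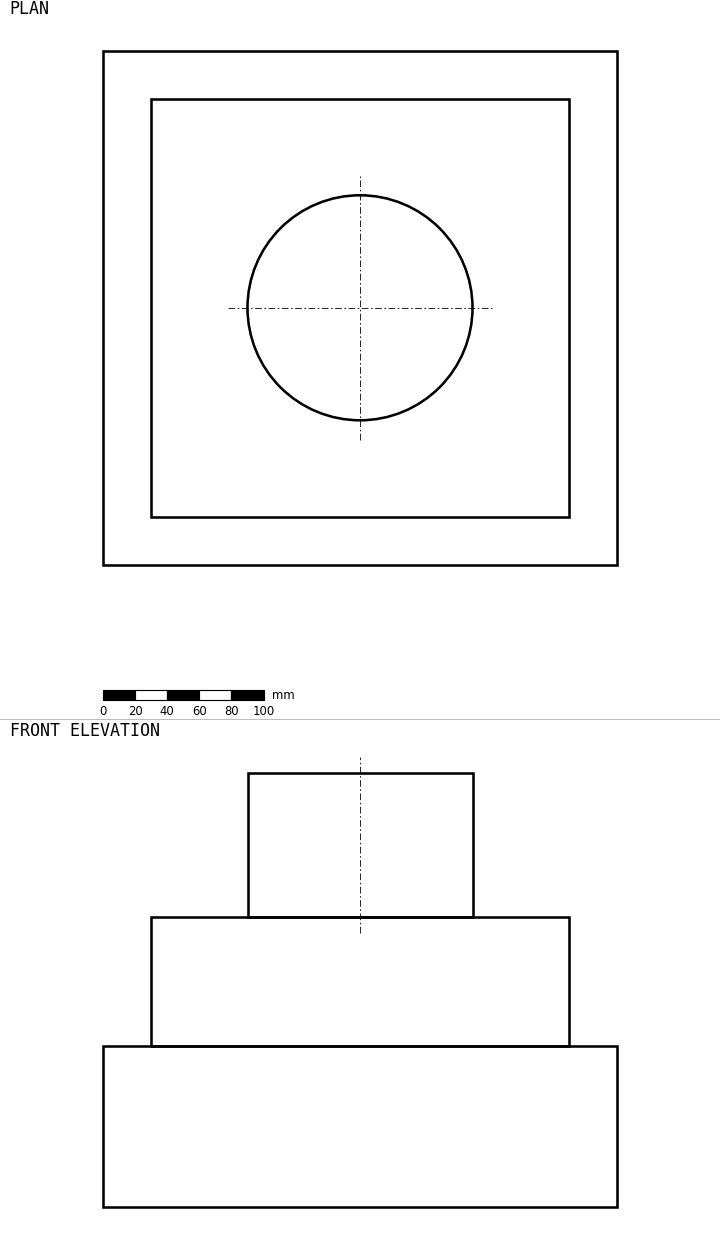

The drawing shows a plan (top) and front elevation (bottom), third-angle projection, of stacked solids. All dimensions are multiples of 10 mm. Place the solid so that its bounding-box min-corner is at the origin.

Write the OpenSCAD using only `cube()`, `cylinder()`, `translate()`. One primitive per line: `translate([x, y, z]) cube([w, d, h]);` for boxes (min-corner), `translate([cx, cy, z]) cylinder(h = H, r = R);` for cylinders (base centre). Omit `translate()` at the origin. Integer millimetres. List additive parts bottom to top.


cube([320, 320, 100]);
translate([30, 30, 100]) cube([260, 260, 80]);
translate([160, 160, 180]) cylinder(h = 90, r = 70);


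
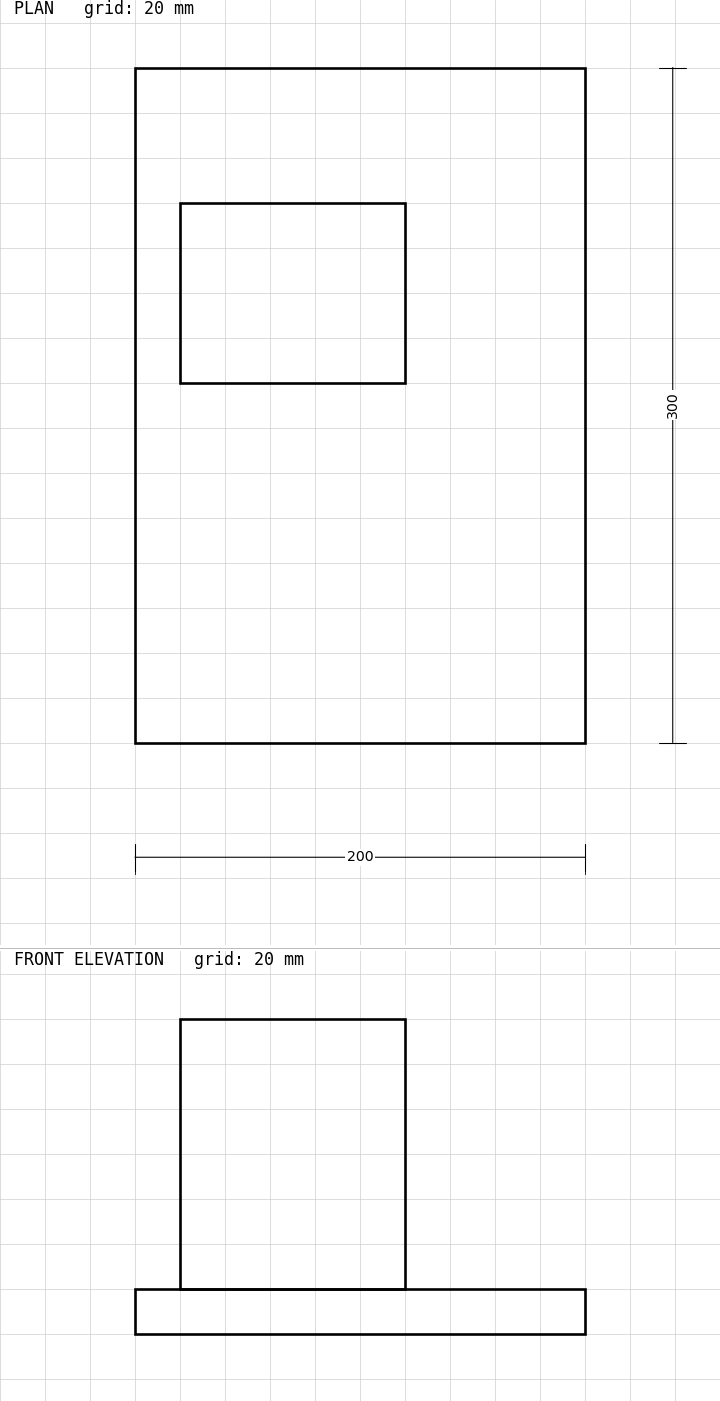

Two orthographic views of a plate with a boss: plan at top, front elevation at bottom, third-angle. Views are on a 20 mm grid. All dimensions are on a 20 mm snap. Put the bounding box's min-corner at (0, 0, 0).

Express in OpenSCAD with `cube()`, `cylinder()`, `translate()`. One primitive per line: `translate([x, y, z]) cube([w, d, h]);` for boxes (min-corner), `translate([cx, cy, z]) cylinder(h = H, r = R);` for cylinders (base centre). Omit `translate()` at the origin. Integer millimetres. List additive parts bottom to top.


cube([200, 300, 20]);
translate([20, 160, 20]) cube([100, 80, 120]);


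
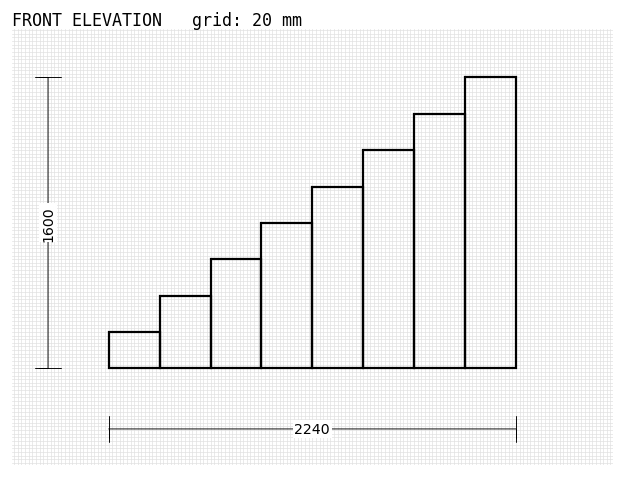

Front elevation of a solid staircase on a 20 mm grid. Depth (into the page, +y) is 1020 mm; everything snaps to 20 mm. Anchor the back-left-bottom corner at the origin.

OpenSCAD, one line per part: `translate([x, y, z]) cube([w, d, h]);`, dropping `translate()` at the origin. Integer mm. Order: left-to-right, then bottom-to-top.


cube([280, 1020, 200]);
translate([280, 0, 0]) cube([280, 1020, 400]);
translate([560, 0, 0]) cube([280, 1020, 600]);
translate([840, 0, 0]) cube([280, 1020, 800]);
translate([1120, 0, 0]) cube([280, 1020, 1000]);
translate([1400, 0, 0]) cube([280, 1020, 1200]);
translate([1680, 0, 0]) cube([280, 1020, 1400]);
translate([1960, 0, 0]) cube([280, 1020, 1600]);
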